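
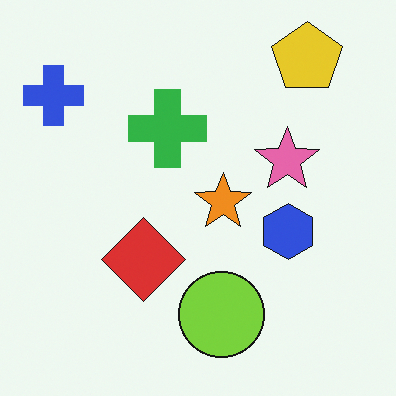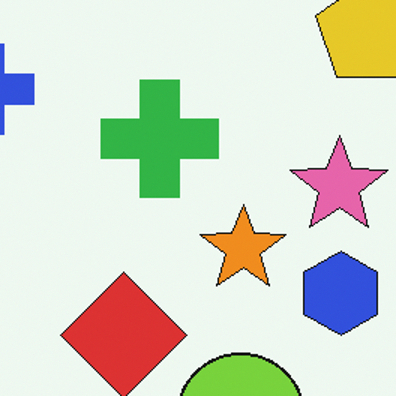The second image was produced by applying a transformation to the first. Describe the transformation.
The transformation is: cropped slightly and scaled back up.

The visible shapes are larger and the field of view is narrower; shapes near the original edges may be partly or wholly outside the frame — a crop-and-rescale.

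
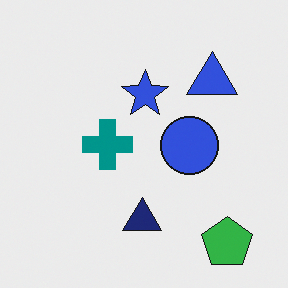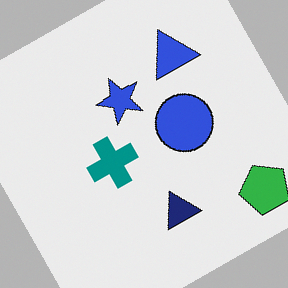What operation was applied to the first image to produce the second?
Rotated counter-clockwise by a moderate amount.

Every shape is tilted by the same angle and the image corners show triangular fill wedges — a whole-image rotation by a non-right angle.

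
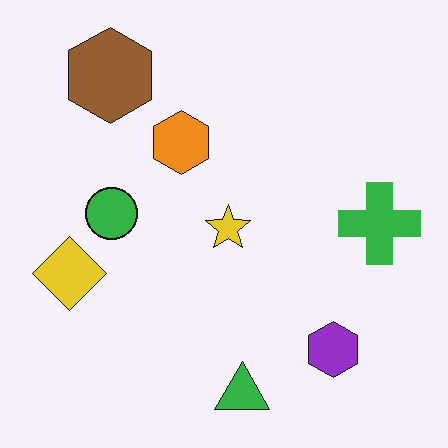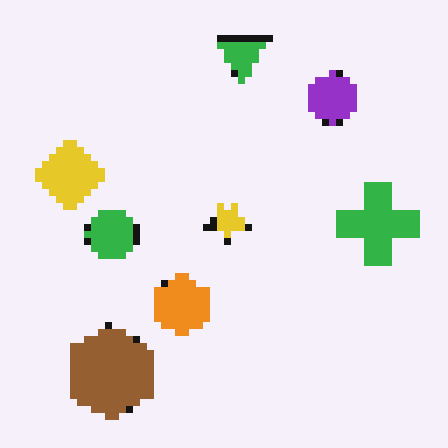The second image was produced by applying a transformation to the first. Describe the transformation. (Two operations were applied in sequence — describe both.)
The image was moderately pixelated, then flipped vertically (top ↔ bottom).

Shapes are reduced to large square blocks; fine edges and outlines are lost — a downscale-then-upscale (mosaic) effect. The green triangle is in the bottom of the first image and the top of the second — shapes on opposite sides of the horizontal midline have swapped in a mirror flip.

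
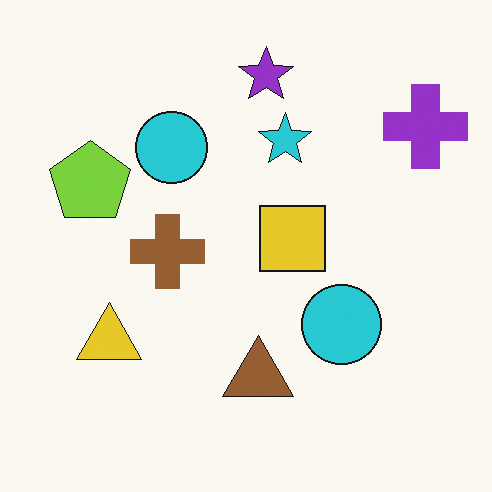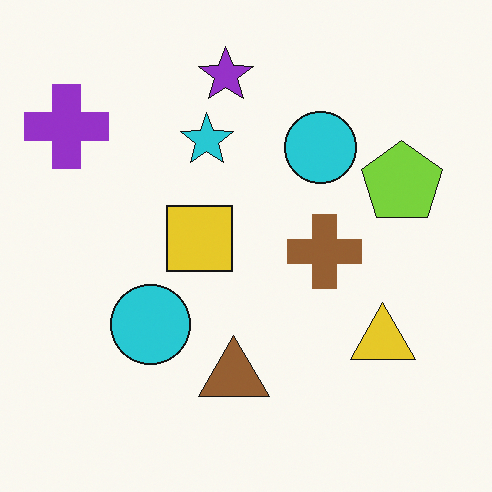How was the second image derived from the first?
Flipped horizontally (left ↔ right).

The purple cross is in the top-right of the first image and the top-left of the second — shapes on opposite sides of the vertical midline have swapped in a mirror flip.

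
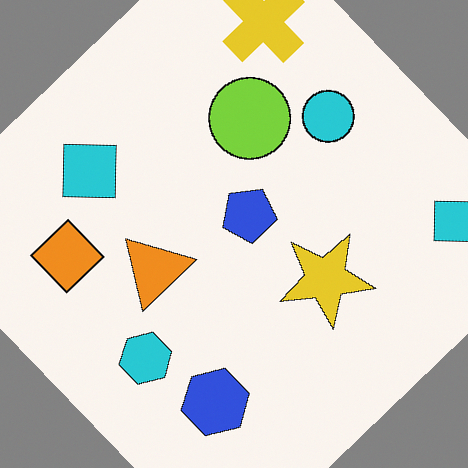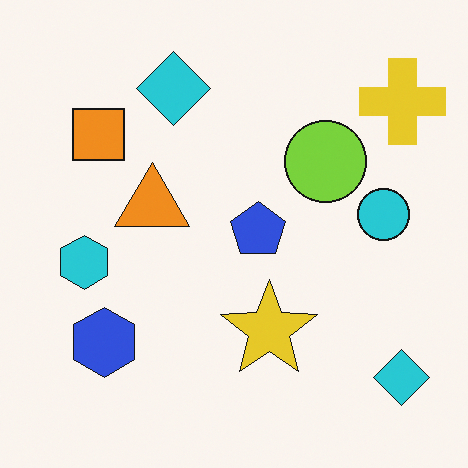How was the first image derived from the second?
It was rotated counter-clockwise by a large amount — several tens of degrees.

Every shape is tilted by the same angle and the image corners show triangular fill wedges — a whole-image rotation by a non-right angle.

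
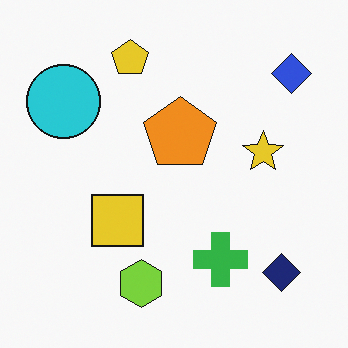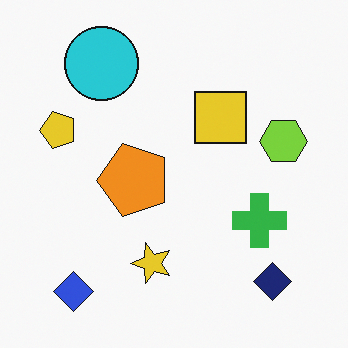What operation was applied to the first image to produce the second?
The image was transposed (reflected across the top-left ↔ bottom-right diagonal).

Shapes have swapped their row and column positions — what was in the top-right is now in the bottom-left — a diagonal reflection.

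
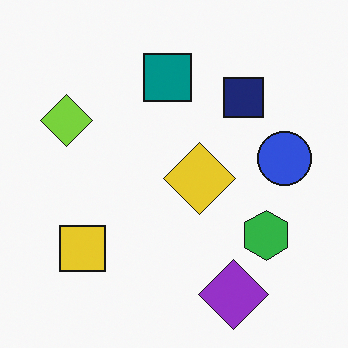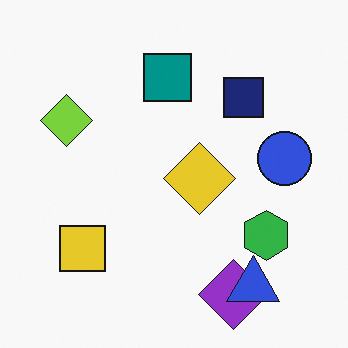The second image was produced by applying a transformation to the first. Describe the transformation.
Overlaid with an additional blue triangle.

A blue triangle appears in the second image that is absent from the first.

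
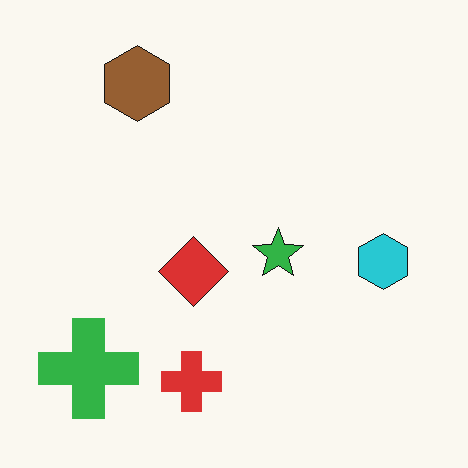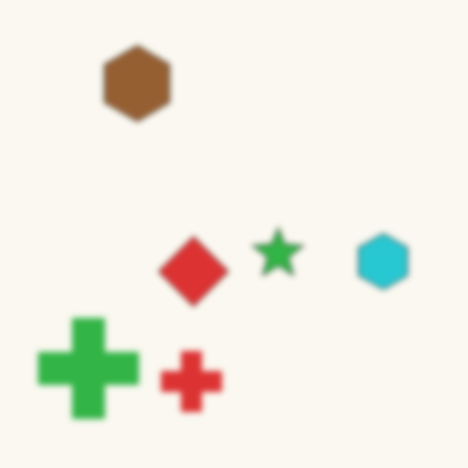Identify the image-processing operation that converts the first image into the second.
This is the original image moderately blurred.

Shape edges and outlines are uniformly softened across the whole image.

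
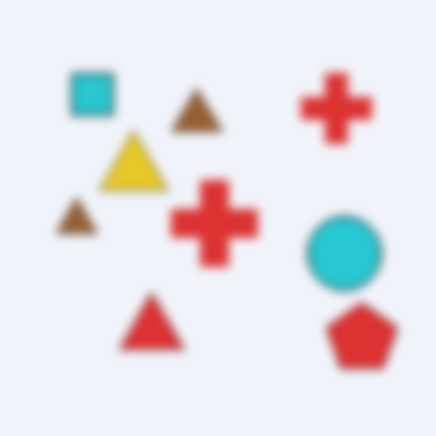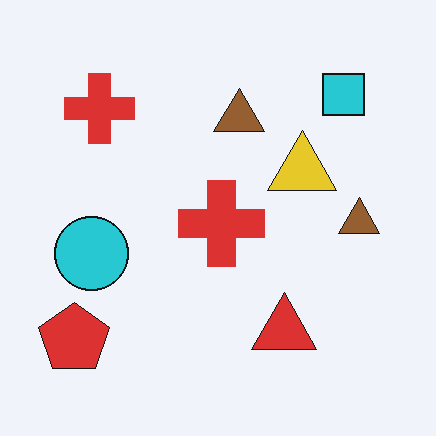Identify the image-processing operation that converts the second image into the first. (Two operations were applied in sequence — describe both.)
This is the original image moderately blurred, then flipped horizontally (left ↔ right).

Shape edges and outlines are uniformly softened across the whole image. The red pentagon is in the bottom-left of the second image and the bottom-right of the first — shapes on opposite sides of the vertical midline have swapped in a mirror flip.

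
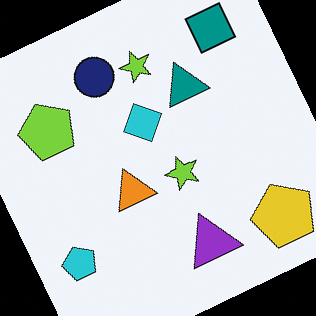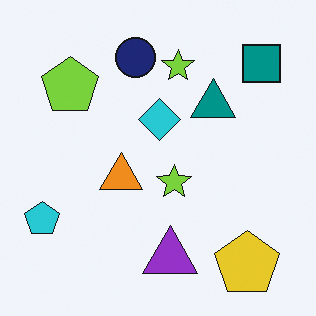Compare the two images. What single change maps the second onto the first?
The image was rotated counter-clockwise by a clearly visible amount.

Every shape is tilted by the same angle and the image corners show triangular fill wedges — a whole-image rotation by a non-right angle.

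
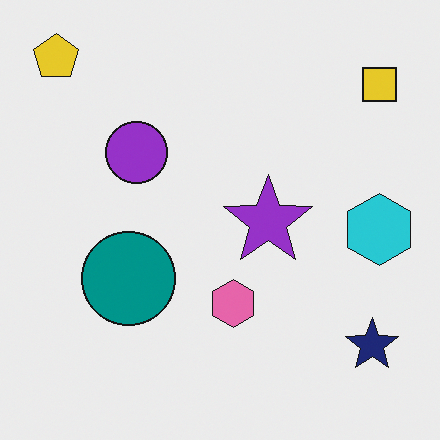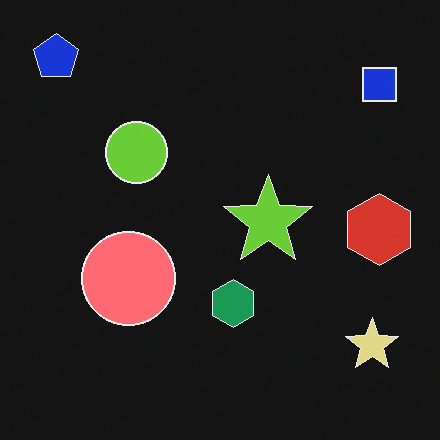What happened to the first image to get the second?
The second image is the first color-inverted (negative).

The light background has become dark and every shape's color is its complement — a photographic negative.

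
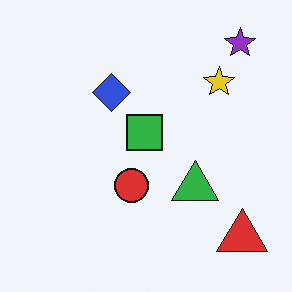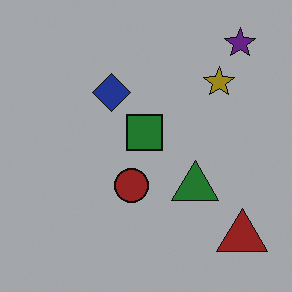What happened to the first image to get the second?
The image was noticeably darkened.

Every pixel — background and shapes alike — is uniformly darkened.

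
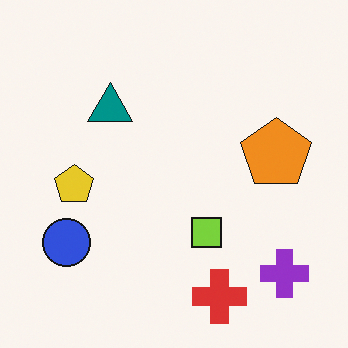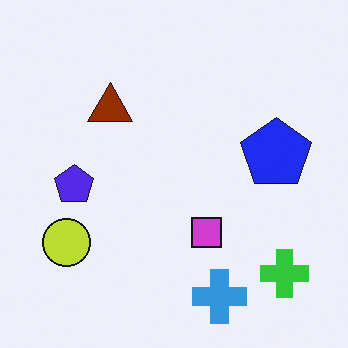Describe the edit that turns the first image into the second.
The image was hue-shifted by a large amount.

Every shape's color has rotated by the same amount around the hue wheel — a uniform hue shift.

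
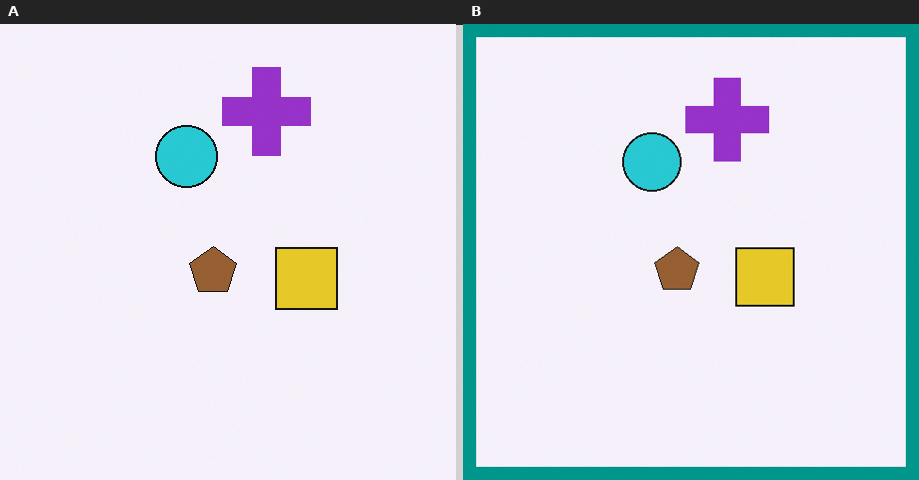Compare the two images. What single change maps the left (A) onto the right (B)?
The right (B) image is the left (A) framed with a teal border.

A solid teal frame runs around the edge of the right (B) image, with the content slightly shrunk inside it.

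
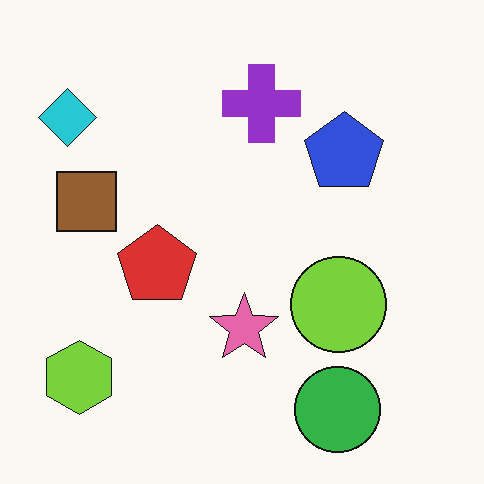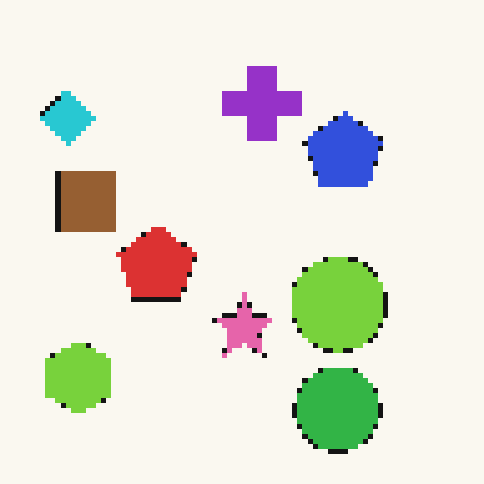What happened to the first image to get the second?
This is the original image mildly pixelated.

Shapes are reduced to large square blocks; fine edges and outlines are lost — a downscale-then-upscale (mosaic) effect.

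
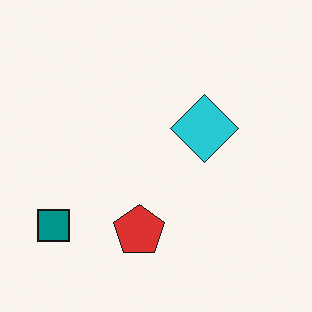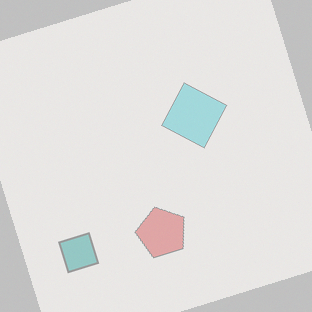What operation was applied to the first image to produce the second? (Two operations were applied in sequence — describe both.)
It was rotated counter-clockwise by a moderate amount, then washed out (contrast reduced).

Every shape is tilted by the same angle and the image corners show triangular fill wedges — a whole-image rotation by a non-right angle. Tones are pushed toward mid-grey across the whole image — a global contrast change.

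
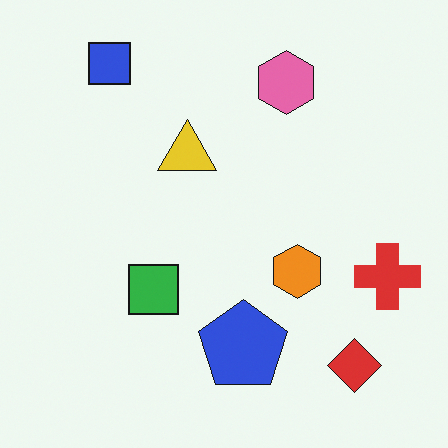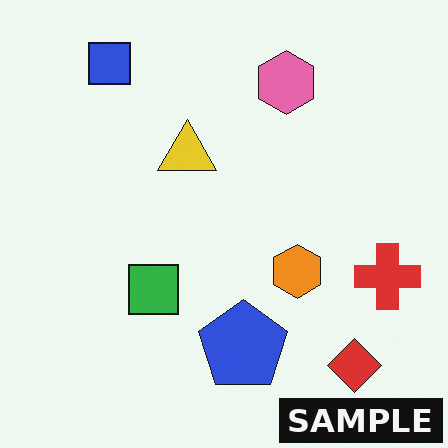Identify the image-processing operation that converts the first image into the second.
It was watermarked with the text "SAMPLE" in the lower-right corner.

A dark label reading "SAMPLE" appears in the lower-right corner.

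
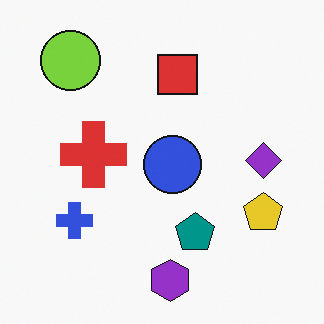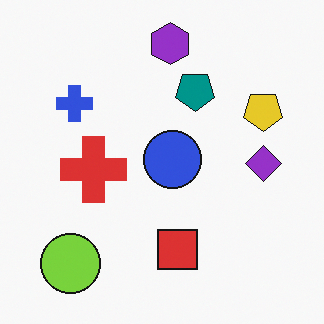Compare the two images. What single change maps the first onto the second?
This is the original image flipped vertically (top ↔ bottom).

The purple hexagon is in the bottom of the first image and the top of the second — shapes on opposite sides of the horizontal midline have swapped in a mirror flip.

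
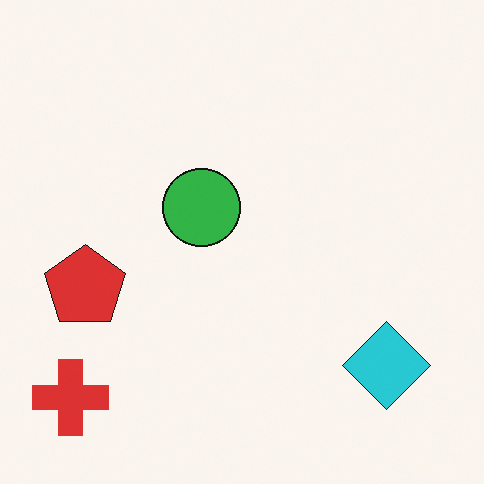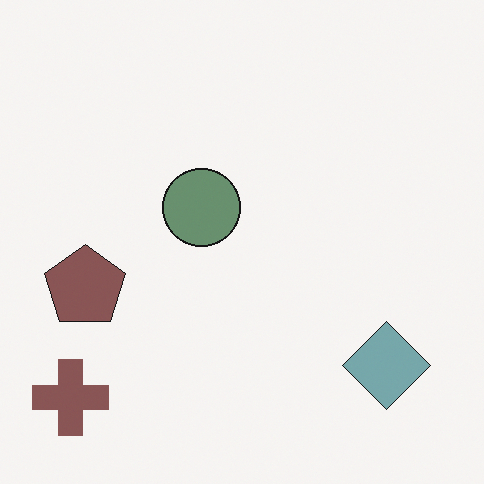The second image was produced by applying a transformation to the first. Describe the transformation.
Made much more muted (saturation change).

All colors are more muted and greyish — a global saturation change.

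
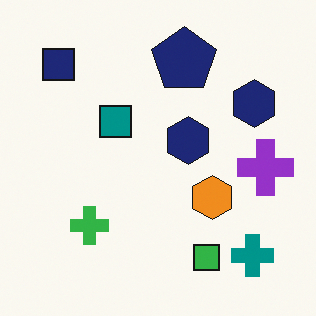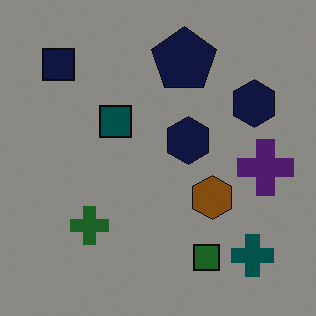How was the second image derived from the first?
The second image is the first noticeably darkened.

Every pixel — background and shapes alike — is uniformly darkened.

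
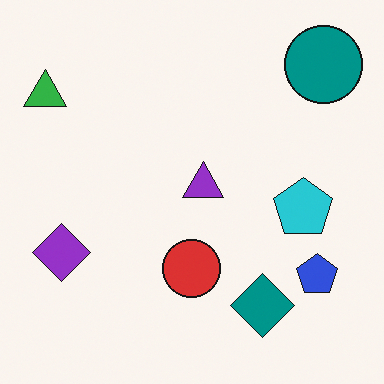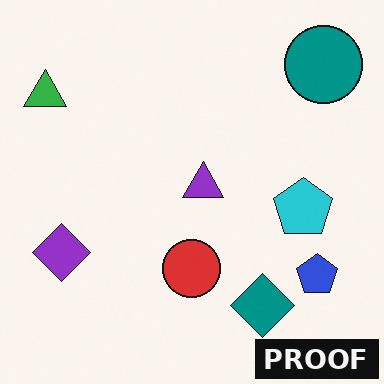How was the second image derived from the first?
The image was watermarked with the text "PROOF" in the lower-right corner.

A dark label reading "PROOF" appears in the lower-right corner.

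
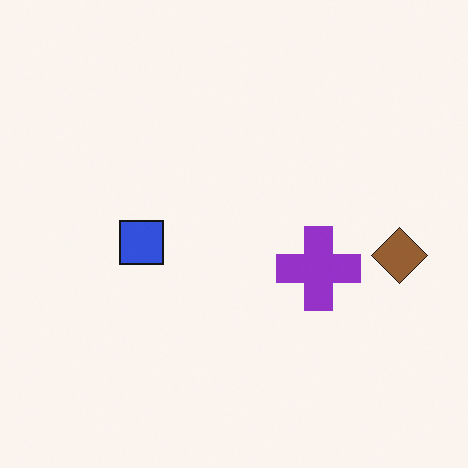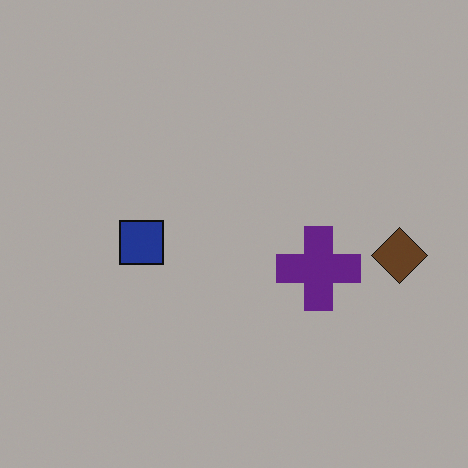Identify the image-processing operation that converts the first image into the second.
The image was darkened a lot.

Every pixel — background and shapes alike — is uniformly darkened.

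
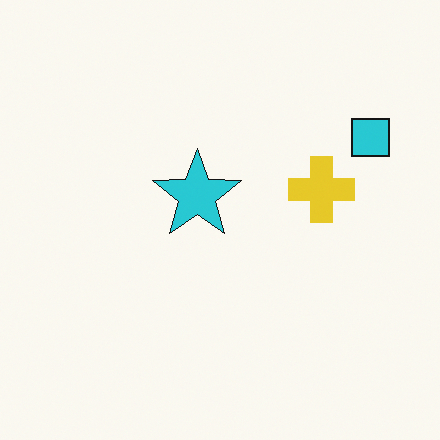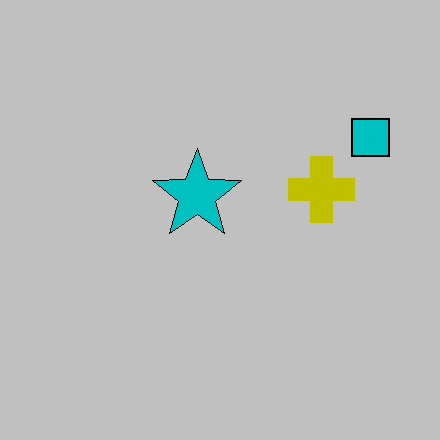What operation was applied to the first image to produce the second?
This is the original image aggressively posterized.

Each flat color has snapped to a coarser quantized level — most visibly, the near-white background has dropped to a flat grey.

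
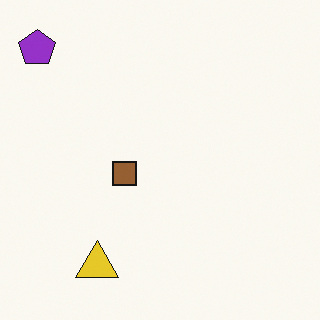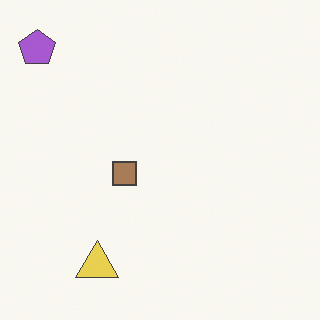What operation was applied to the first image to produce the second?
The transformation is: given slightly reduced contrast.

Tones are pushed toward mid-grey across the whole image — a global contrast change.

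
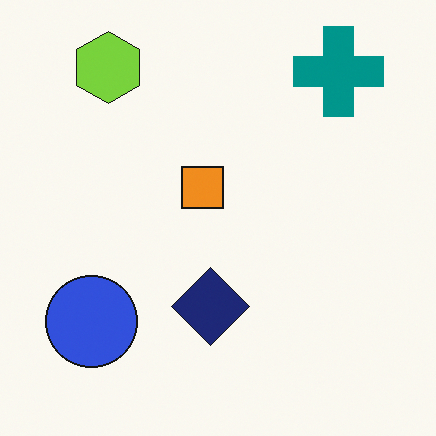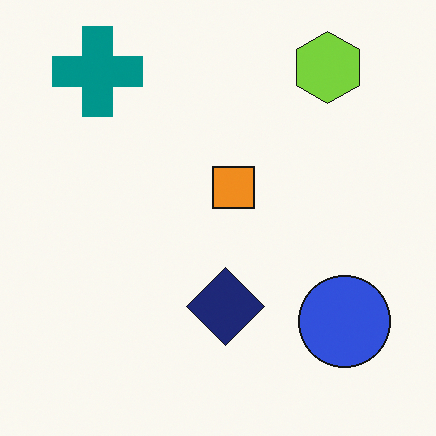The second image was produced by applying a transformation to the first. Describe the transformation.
The second image is the first flipped horizontally (left ↔ right).

The blue circle is in the bottom-left of the first image and the bottom-right of the second — shapes on opposite sides of the vertical midline have swapped in a mirror flip.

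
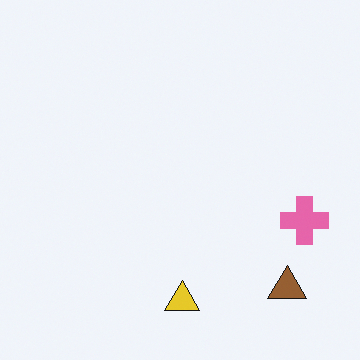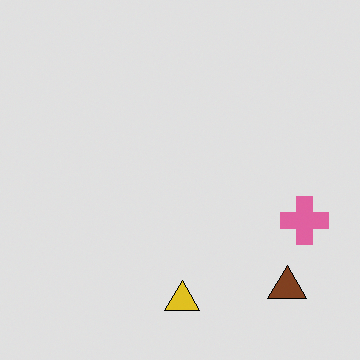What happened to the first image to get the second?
The transformation is: posterized to a reduced palette.

Each flat color has snapped to a coarser quantized level — most visibly, the near-white background has dropped to a flat grey.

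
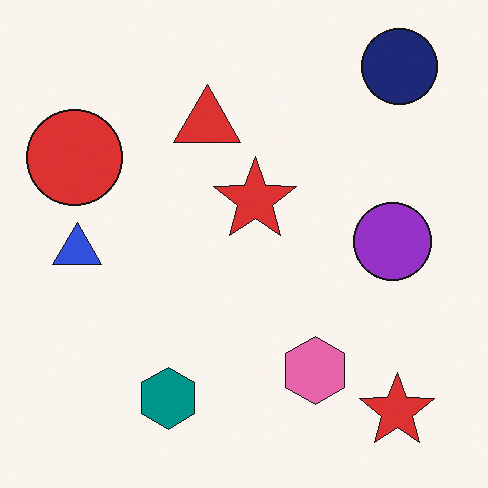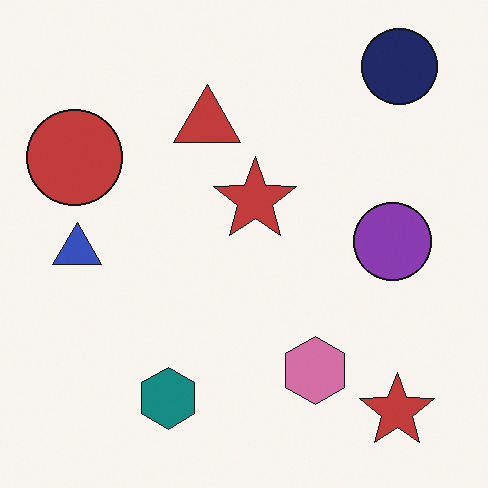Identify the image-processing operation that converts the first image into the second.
The image was slightly desaturated.

All colors are more muted and greyish — a global saturation change.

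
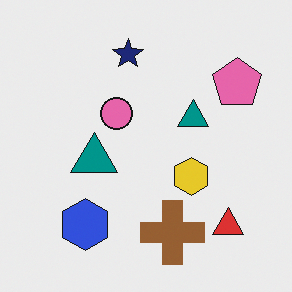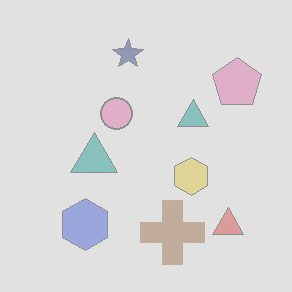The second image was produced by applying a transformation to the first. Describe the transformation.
This is the original image washed out (contrast reduced).

Tones are pushed toward mid-grey across the whole image — a global contrast change.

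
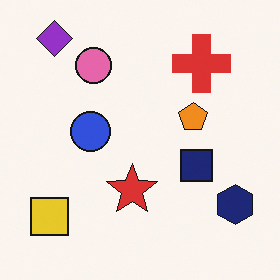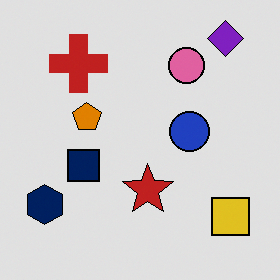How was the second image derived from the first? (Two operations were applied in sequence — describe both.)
The image was flipped horizontally (left ↔ right), then posterized to a reduced palette.

The navy hexagon is in the bottom-right of the first image and the bottom-left of the second — shapes on opposite sides of the vertical midline have swapped in a mirror flip. Each flat color has snapped to a coarser quantized level — most visibly, the near-white background has dropped to a flat grey.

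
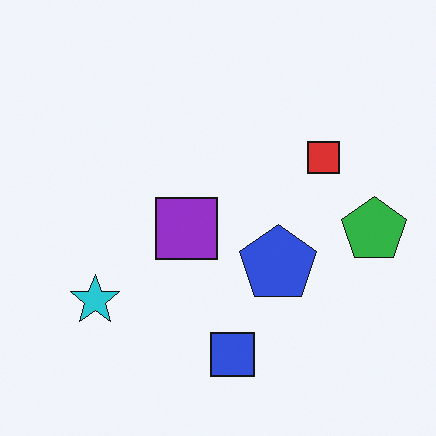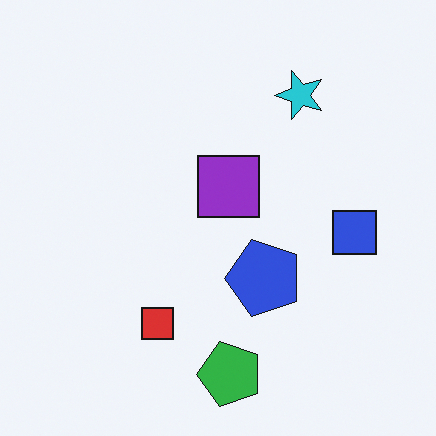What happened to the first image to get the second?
The image was transposed (reflected across the top-left ↔ bottom-right diagonal).

Shapes have swapped their row and column positions — what was in the top-right is now in the bottom-left — a diagonal reflection.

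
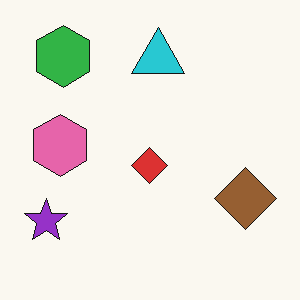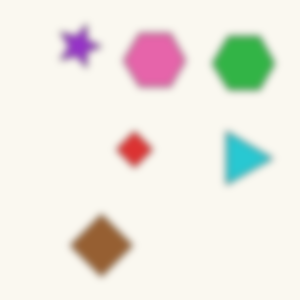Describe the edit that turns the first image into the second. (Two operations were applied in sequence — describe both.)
The second image is the first rotated 90° clockwise, then noticeably gaussian-blurred.

The green hexagon sits in the top-left of the first image and the top-right of the second — consistent with a whole-image 90° clockwise rotation. Shape edges and outlines are uniformly softened across the whole image.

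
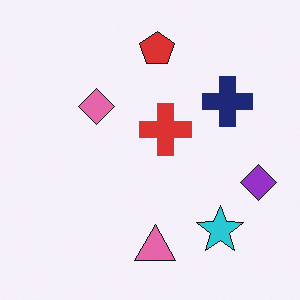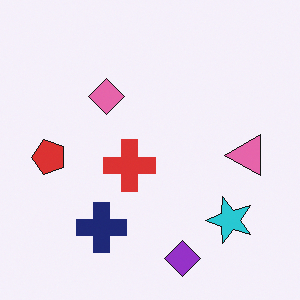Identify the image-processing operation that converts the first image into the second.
It was transposed (reflected across the top-left ↔ bottom-right diagonal).

Shapes have swapped their row and column positions — what was in the top-right is now in the bottom-left — a diagonal reflection.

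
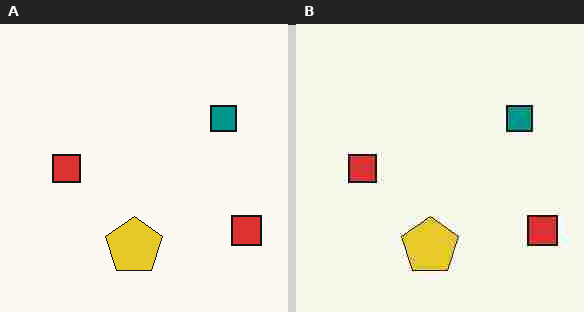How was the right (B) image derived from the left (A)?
This is the original image heavily JPEG-compressed with obvious blocking artifacts.

Blocky 8×8 compression artifacts appear around shape edges and the flat background shows ringing — characteristic JPEG degradation.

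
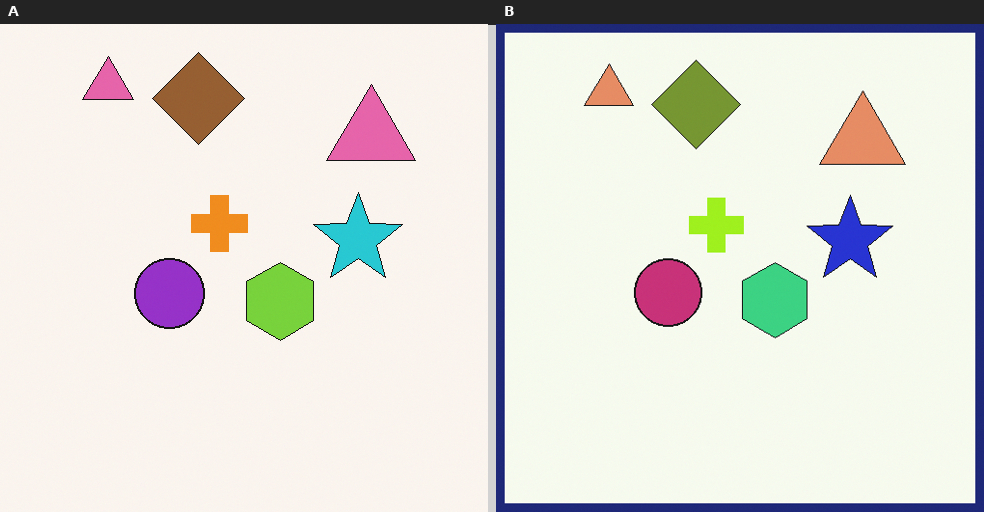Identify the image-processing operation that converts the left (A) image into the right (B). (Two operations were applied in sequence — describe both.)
It was hue-shifted by a small amount, then framed with a navy border.

Every shape's color has rotated by the same amount around the hue wheel — a uniform hue shift. A solid navy frame runs around the edge of the right (B) image, with the content slightly shrunk inside it.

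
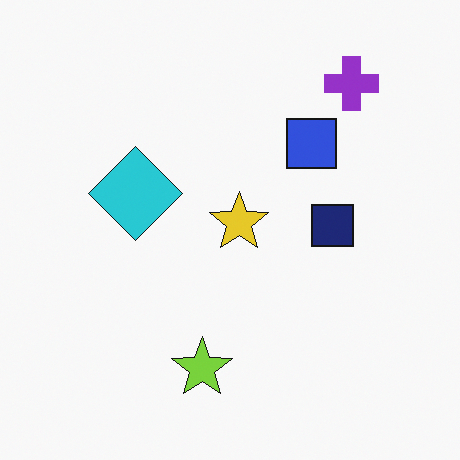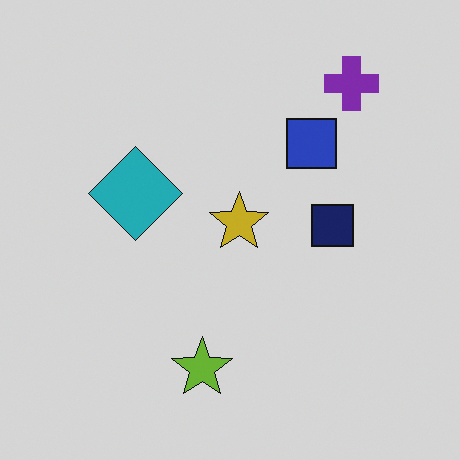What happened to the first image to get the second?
The transformation is: slightly darkened.

Every pixel — background and shapes alike — is uniformly darkened.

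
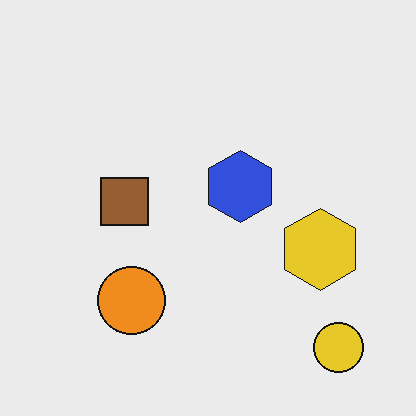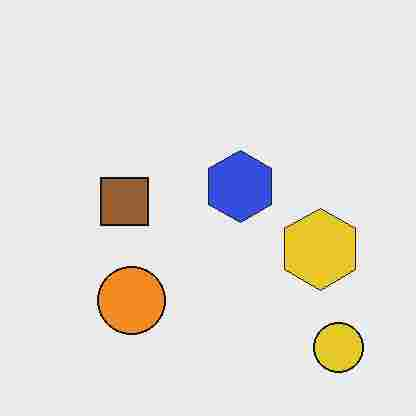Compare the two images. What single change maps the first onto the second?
This is the original image heavily JPEG-compressed with obvious blocking artifacts.

Blocky 8×8 compression artifacts appear around shape edges and the flat background shows ringing — characteristic JPEG degradation.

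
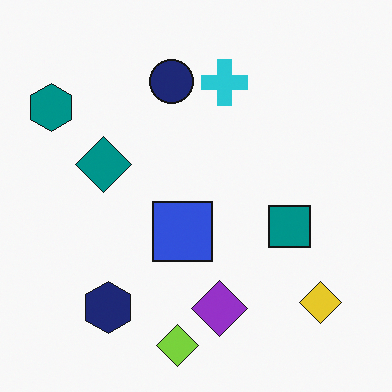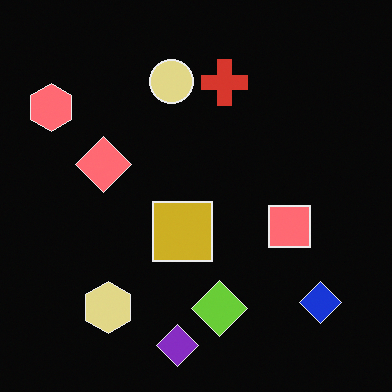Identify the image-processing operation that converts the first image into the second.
The transformation is: color-inverted (negative).

The light background has become dark and every shape's color is its complement — a photographic negative.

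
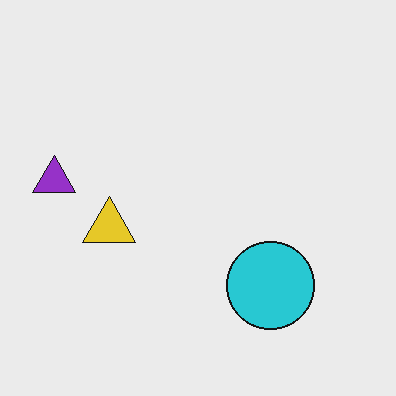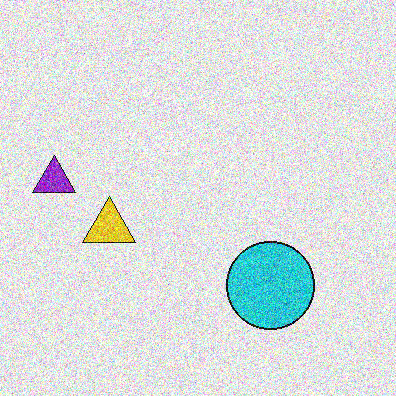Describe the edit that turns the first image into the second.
This is the original image degraded with a thick layer of grain.

Random speckle covers the whole image, including the flat background.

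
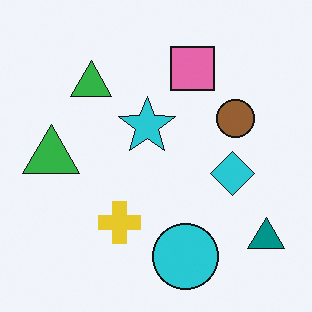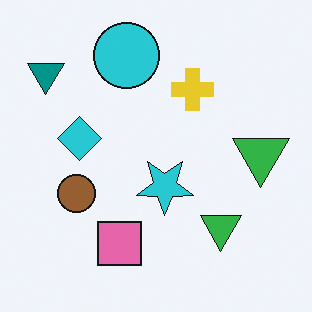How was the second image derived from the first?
The second image is the first rotated 180°.

The teal triangle sits in the bottom-right of the first image and the top-left of the second — consistent with a whole-image 180° rotation.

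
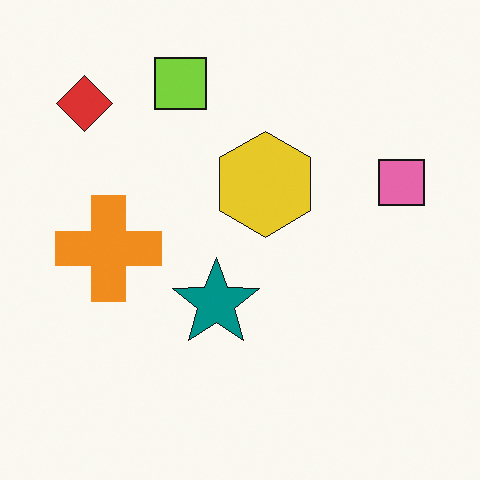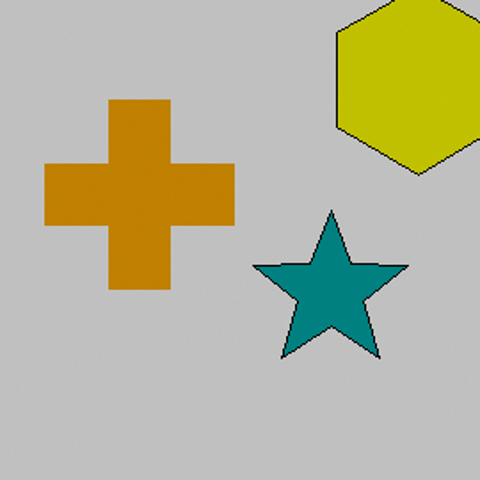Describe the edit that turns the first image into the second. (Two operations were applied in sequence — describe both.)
It was heavily posterized to just a handful of flat colors, then cropped to a noticeably smaller region and rescaled.

Each flat color has snapped to a coarser quantized level — most visibly, the near-white background has dropped to a flat grey. The visible shapes are larger and the field of view is narrower; shapes near the original edges may be partly or wholly outside the frame — a crop-and-rescale.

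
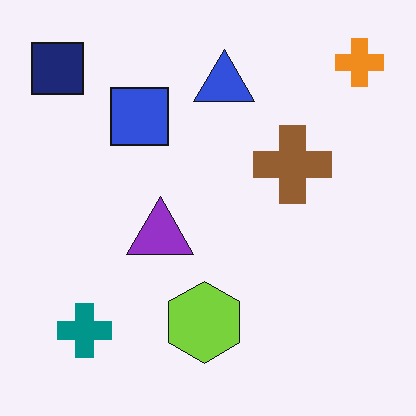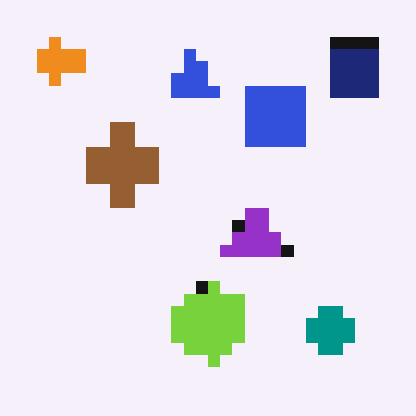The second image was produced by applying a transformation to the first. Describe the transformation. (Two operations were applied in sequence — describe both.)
The transformation is: coarsely pixelated, then flipped horizontally (left ↔ right).

Shapes are reduced to large square blocks; fine edges and outlines are lost — a downscale-then-upscale (mosaic) effect. The orange cross is in the top-right of the first image and the top-left of the second — shapes on opposite sides of the vertical midline have swapped in a mirror flip.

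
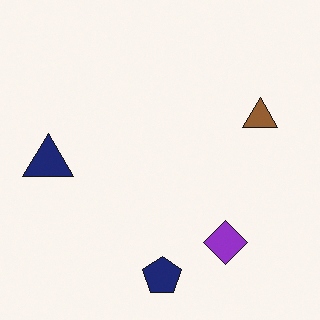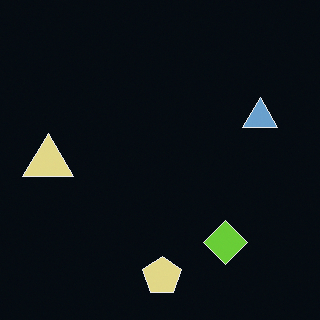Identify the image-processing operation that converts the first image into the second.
Color-inverted (negative).

The light background has become dark and every shape's color is its complement — a photographic negative.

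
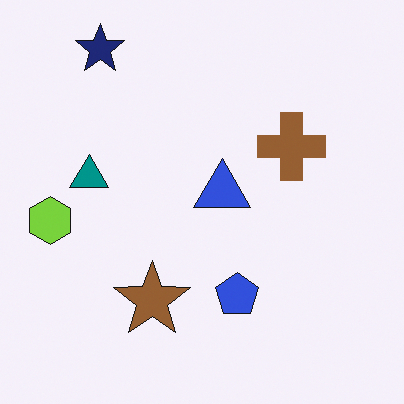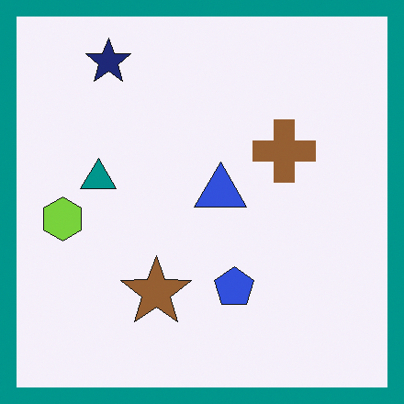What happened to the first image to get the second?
It was framed with a teal border.

A solid teal frame runs around the edge of the second image, with the content slightly shrunk inside it.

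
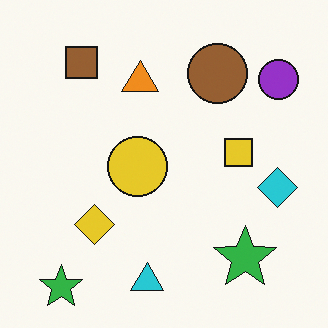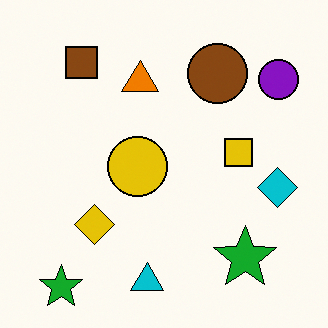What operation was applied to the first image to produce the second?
This is the original image given slightly increased contrast.

Tones are pushed away from mid-grey across the whole image — a global contrast change.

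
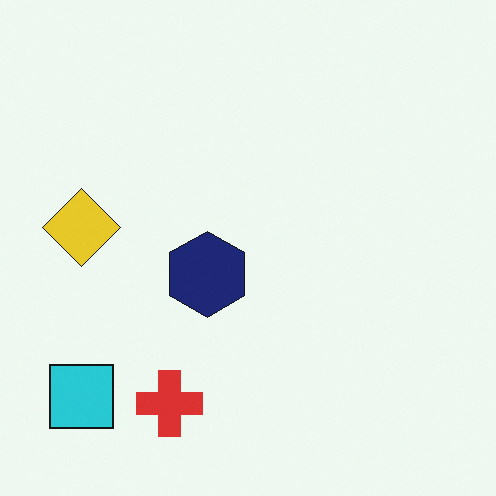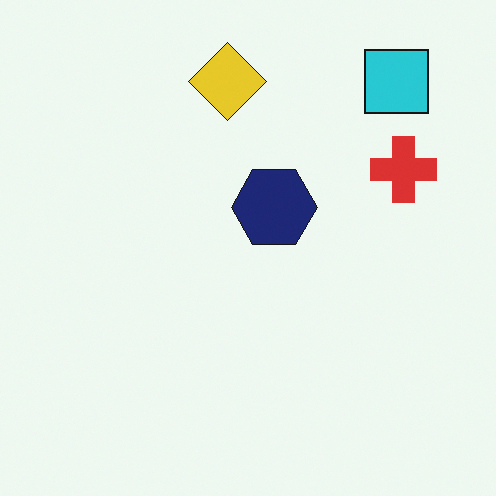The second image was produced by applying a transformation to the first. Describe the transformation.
The image was transposed (reflected across the top-left ↔ bottom-right diagonal).

Shapes have swapped their row and column positions — what was in the top-right is now in the bottom-left — a diagonal reflection.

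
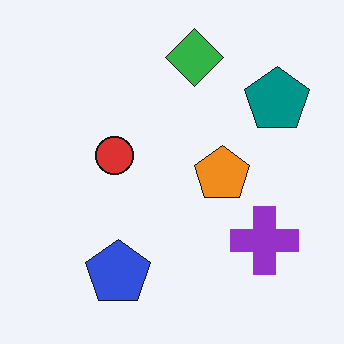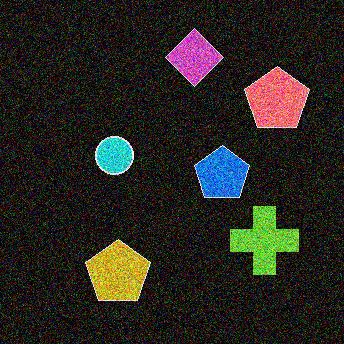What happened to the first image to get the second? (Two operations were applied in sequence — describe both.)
This is the original image color-inverted (negative), then degraded with heavy additive noise.

The light background has become dark and every shape's color is its complement — a photographic negative. Random speckle covers the whole image, including the flat background.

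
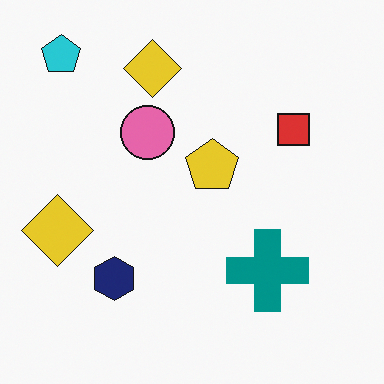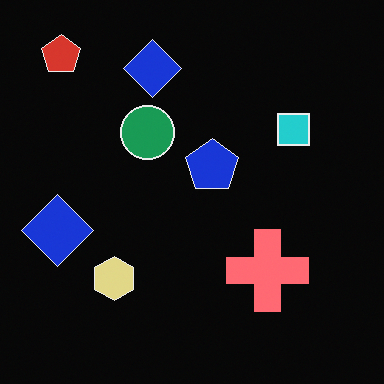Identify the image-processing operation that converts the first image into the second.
Color-inverted (negative).

The light background has become dark and every shape's color is its complement — a photographic negative.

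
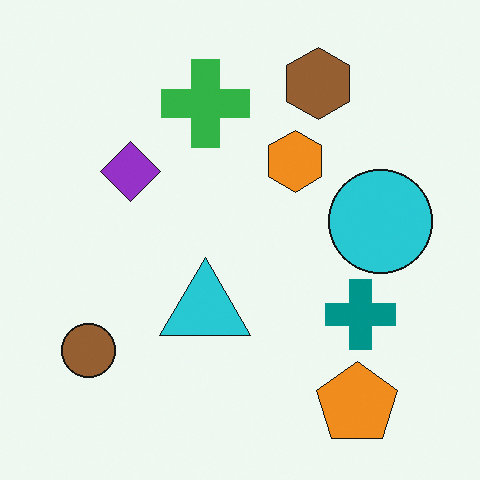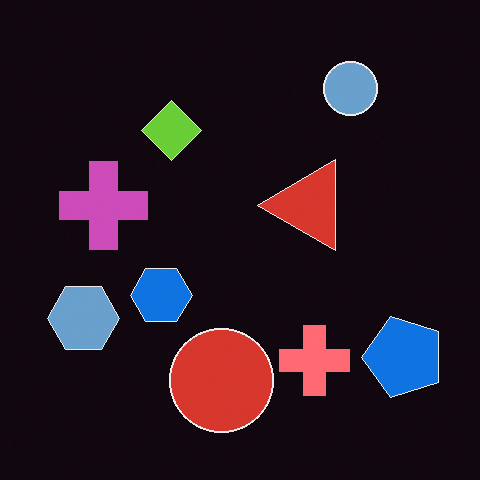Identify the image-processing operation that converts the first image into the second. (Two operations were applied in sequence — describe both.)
The second image is the first transposed (reflected across the top-left ↔ bottom-right diagonal), then color-inverted (negative).

Shapes have swapped their row and column positions — what was in the top-right is now in the bottom-left — a diagonal reflection. The light background has become dark and every shape's color is its complement — a photographic negative.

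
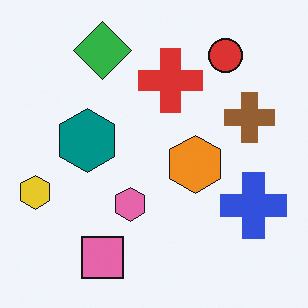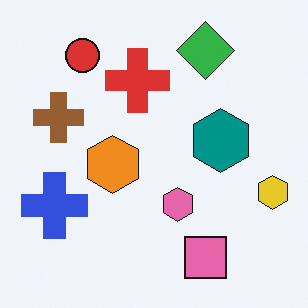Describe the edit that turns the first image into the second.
The image was flipped horizontally (left ↔ right).

The yellow hexagon is in the left of the first image and the right of the second — shapes on opposite sides of the vertical midline have swapped in a mirror flip.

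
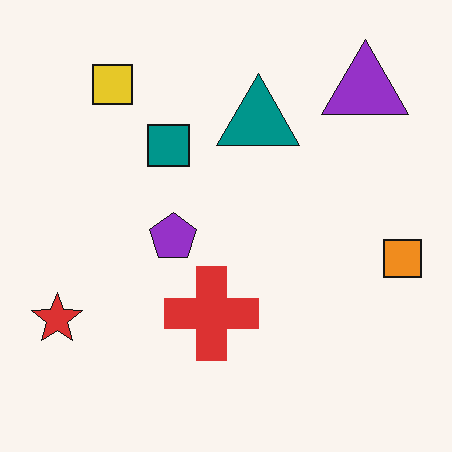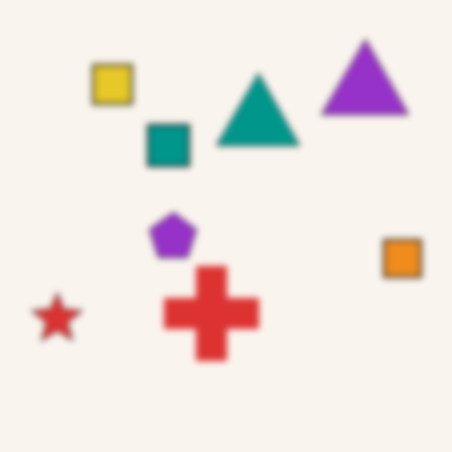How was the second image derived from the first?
The second image is the first moderately blurred.

Shape edges and outlines are uniformly softened across the whole image.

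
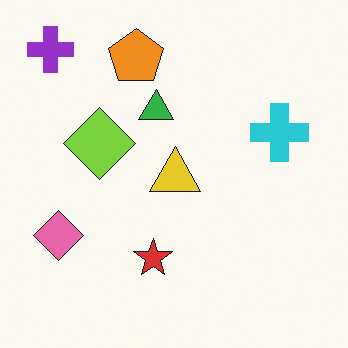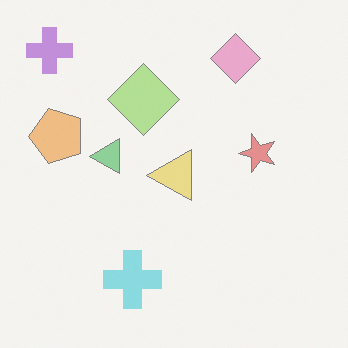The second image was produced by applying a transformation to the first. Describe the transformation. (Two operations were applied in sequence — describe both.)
The transformation is: transposed (reflected across the top-left ↔ bottom-right diagonal), then washed out (contrast reduced).

Shapes have swapped their row and column positions — what was in the top-right is now in the bottom-left — a diagonal reflection. Tones are pushed toward mid-grey across the whole image — a global contrast change.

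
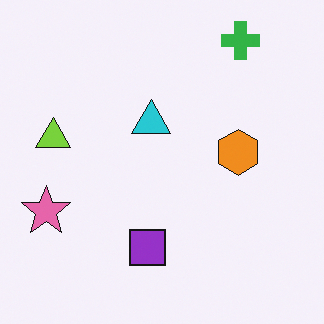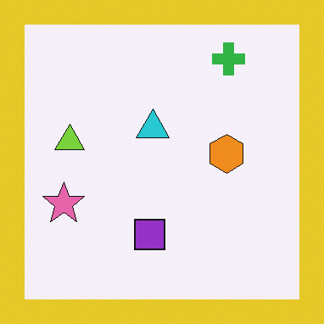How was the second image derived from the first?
Framed with a yellow border.

A solid yellow frame runs around the edge of the second image, with the content slightly shrunk inside it.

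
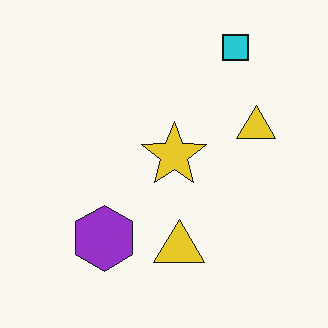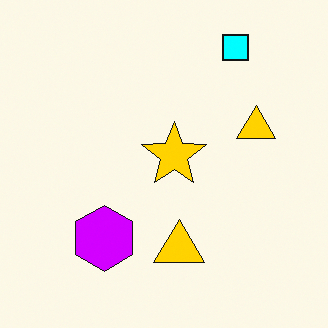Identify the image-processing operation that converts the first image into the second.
This is the original image heavily oversaturated.

All colors are more vivid — a global saturation change.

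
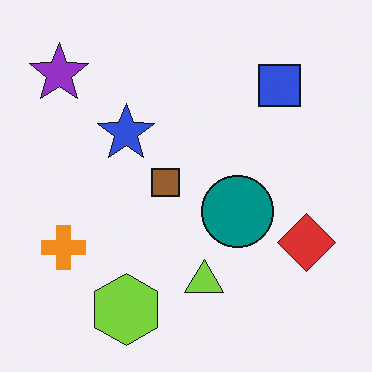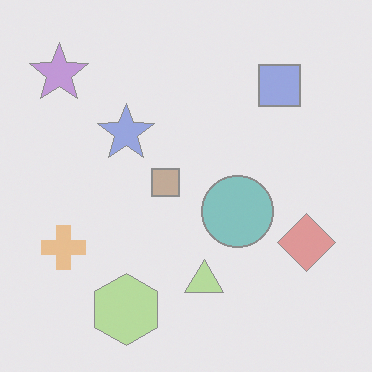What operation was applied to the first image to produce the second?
The second image is the first washed out (contrast reduced).

Tones are pushed toward mid-grey across the whole image — a global contrast change.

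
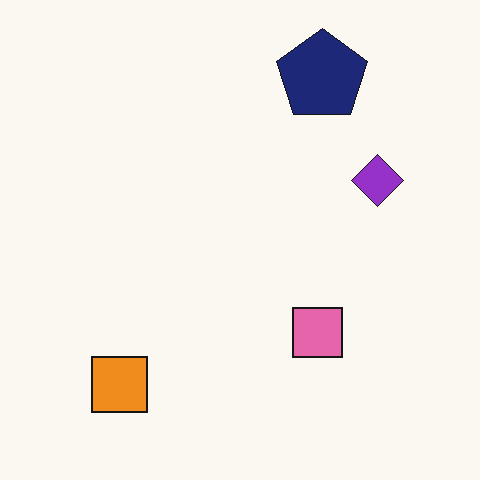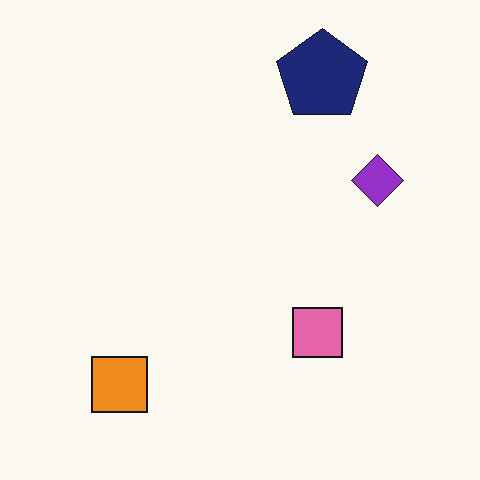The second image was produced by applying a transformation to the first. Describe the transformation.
Given moderate JPEG compression.

Blocky 8×8 compression artifacts appear around shape edges and the flat background shows ringing — characteristic JPEG degradation.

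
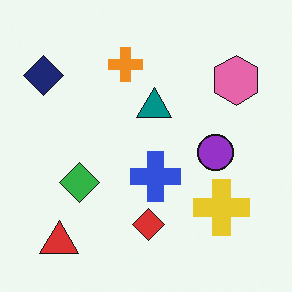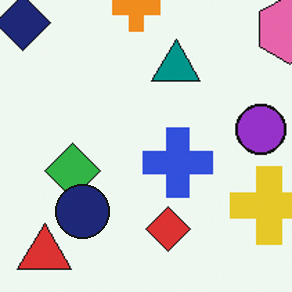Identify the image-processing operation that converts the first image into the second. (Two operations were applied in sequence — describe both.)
The transformation is: cropped slightly and scaled back up, then overlaid with an additional navy circle.

The visible shapes are larger and the field of view is narrower; shapes near the original edges may be partly or wholly outside the frame — a crop-and-rescale. A navy circle appears in the second image that is absent from the first.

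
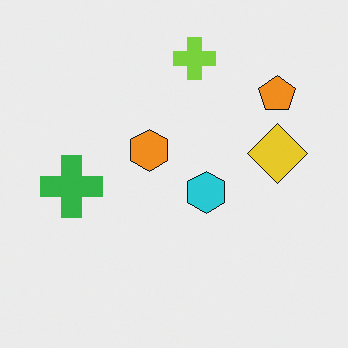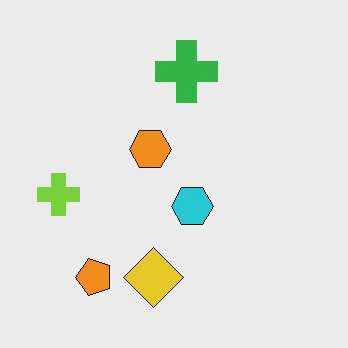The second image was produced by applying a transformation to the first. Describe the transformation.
This is the original image transposed (reflected across the top-left ↔ bottom-right diagonal).

Shapes have swapped their row and column positions — what was in the top-right is now in the bottom-left — a diagonal reflection.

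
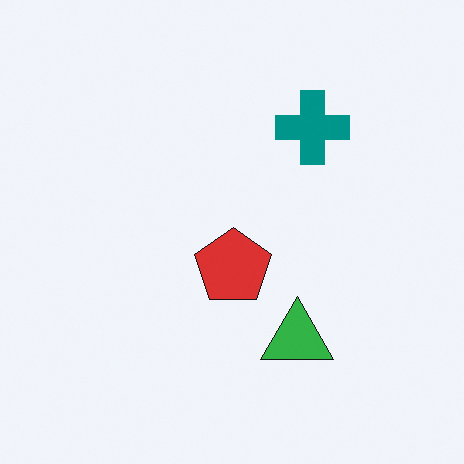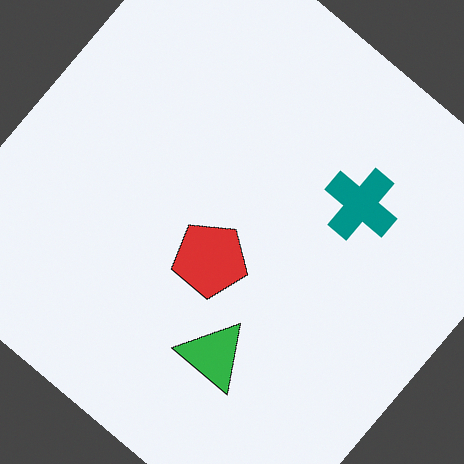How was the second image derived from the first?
The transformation is: rotated clockwise by a large amount — several tens of degrees.

Every shape is tilted by the same angle and the image corners show triangular fill wedges — a whole-image rotation by a non-right angle.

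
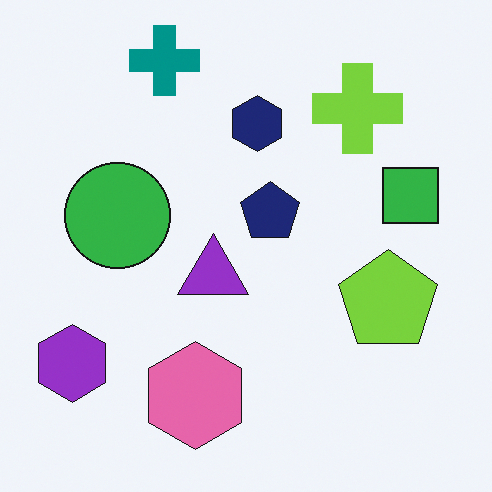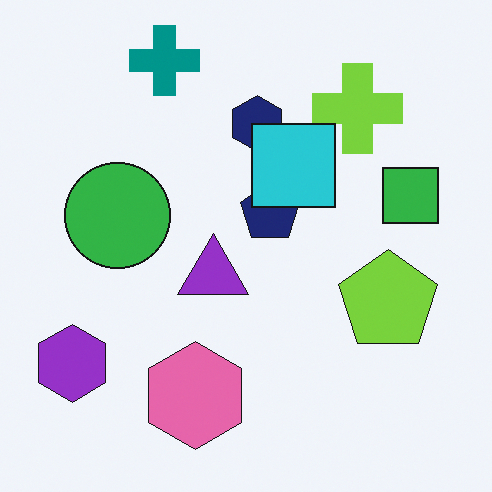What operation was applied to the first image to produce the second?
Overlaid with an additional cyan square.

A cyan square appears in the second image that is absent from the first.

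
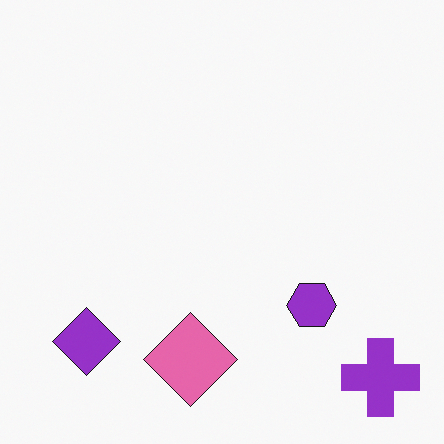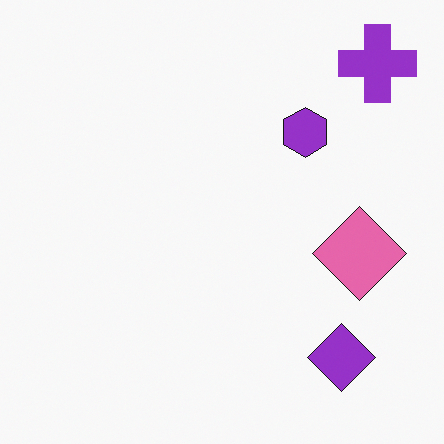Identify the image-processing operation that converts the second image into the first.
The transformation is: rotated 90° clockwise.

The purple cross sits in the top-right of the second image and the bottom-right of the first — consistent with a whole-image 90° clockwise rotation.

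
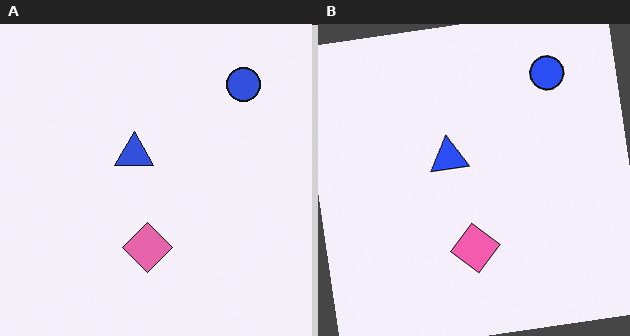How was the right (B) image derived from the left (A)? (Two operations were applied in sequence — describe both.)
Rotated counter-clockwise by a slight angle, then slightly oversaturated.

Every shape is tilted by the same angle and the image corners show triangular fill wedges — a whole-image rotation by a non-right angle. All colors are more vivid — a global saturation change.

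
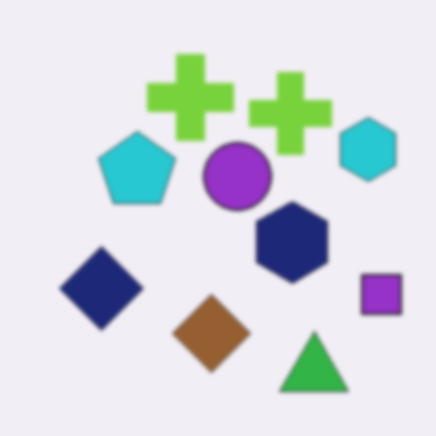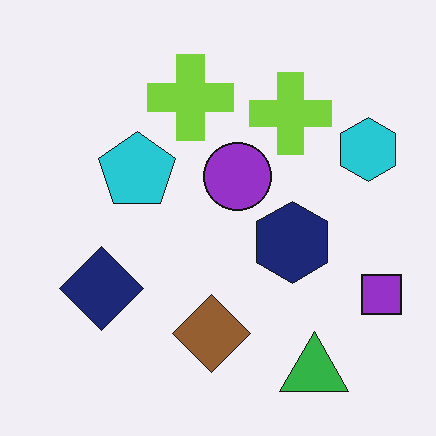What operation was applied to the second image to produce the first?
It was lightly blurred.

Shape edges and outlines are uniformly softened across the whole image.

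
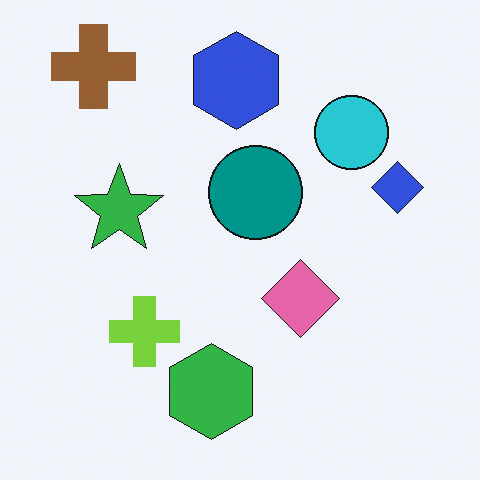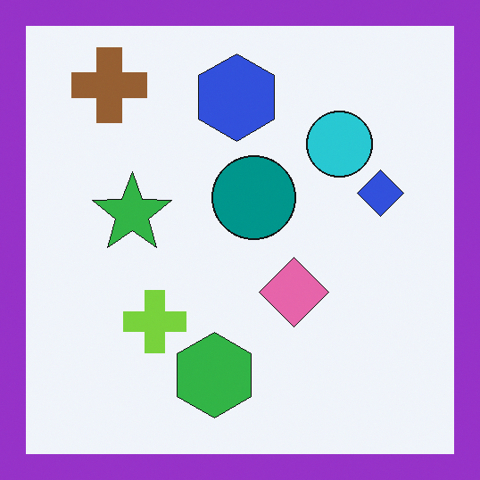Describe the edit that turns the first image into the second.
The transformation is: framed with a purple border.

A solid purple frame runs around the edge of the second image, with the content slightly shrunk inside it.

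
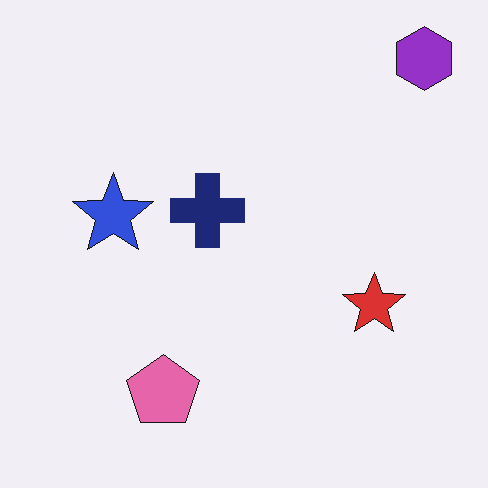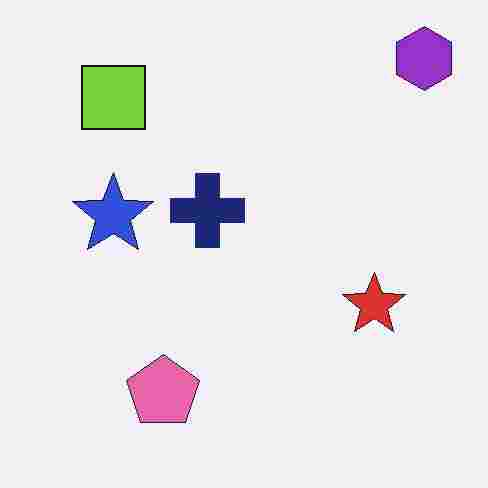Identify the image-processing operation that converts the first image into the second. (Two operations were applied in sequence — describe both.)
The second image is the first heavily JPEG-compressed with obvious blocking artifacts, then overlaid with an additional lime square.

Blocky 8×8 compression artifacts appear around shape edges and the flat background shows ringing — characteristic JPEG degradation. A lime square appears in the second image that is absent from the first.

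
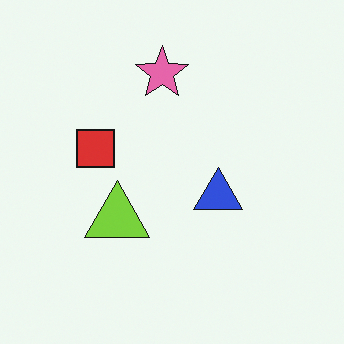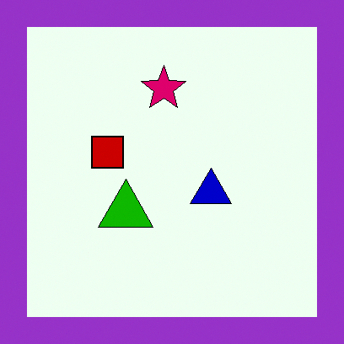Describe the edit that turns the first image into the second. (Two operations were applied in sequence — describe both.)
The image was boosted in contrast, then framed with a purple border.

Tones are pushed away from mid-grey across the whole image — a global contrast change. A solid purple frame runs around the edge of the second image, with the content slightly shrunk inside it.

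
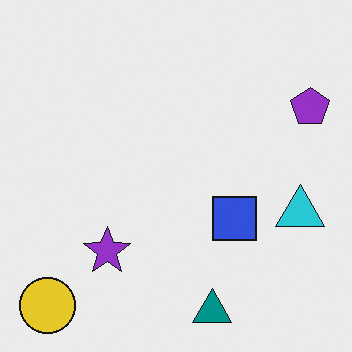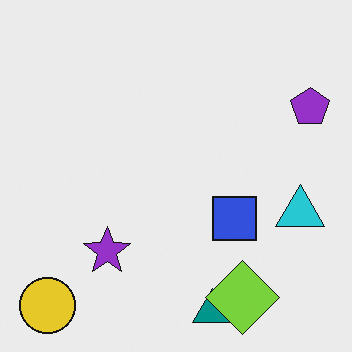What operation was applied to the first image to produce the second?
The image was overlaid with an additional lime diamond.

A lime diamond appears in the second image that is absent from the first.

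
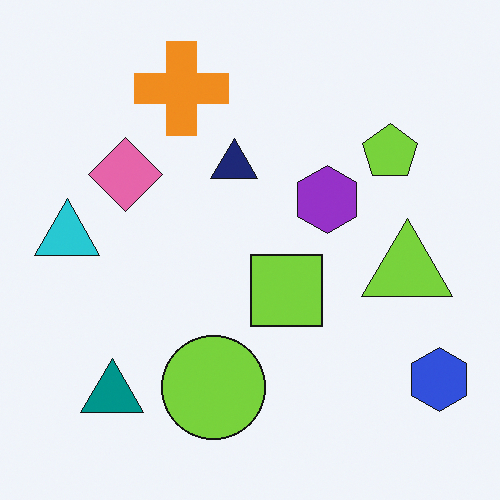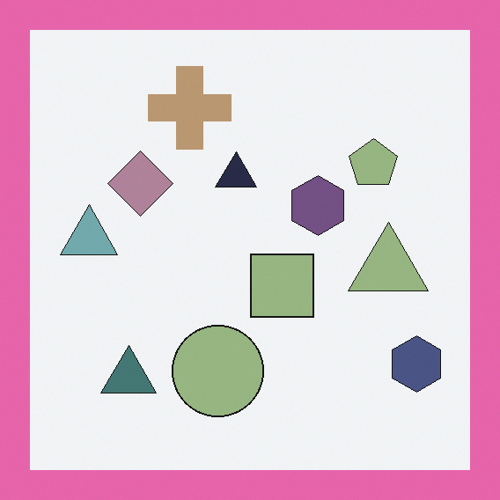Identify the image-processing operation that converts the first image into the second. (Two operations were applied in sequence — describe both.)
The second image is the first heavily desaturated, then framed with a pink border.

All colors are more muted and greyish — a global saturation change. A solid pink frame runs around the edge of the second image, with the content slightly shrunk inside it.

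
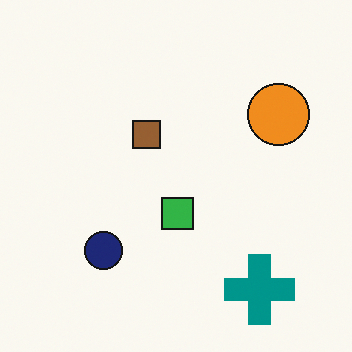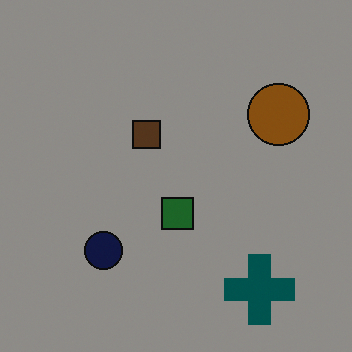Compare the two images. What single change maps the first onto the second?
The image was darkened a lot.

Every pixel — background and shapes alike — is uniformly darkened.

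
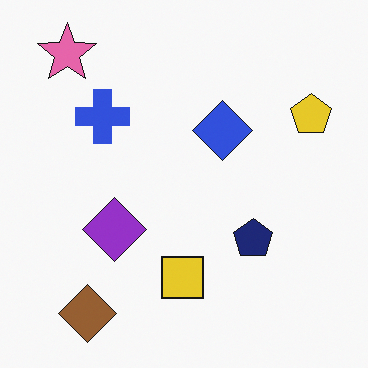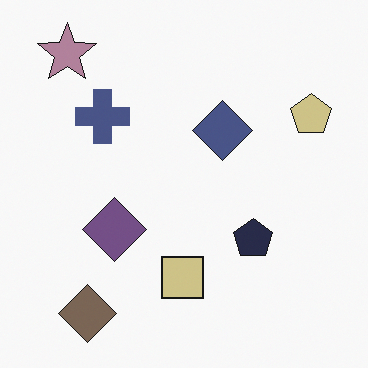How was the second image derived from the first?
Heavily desaturated.

All colors are more muted and greyish — a global saturation change.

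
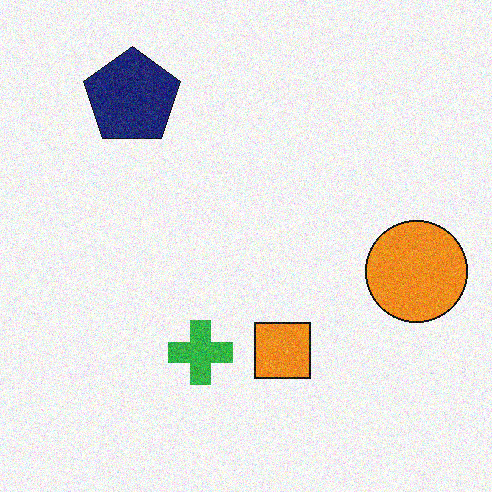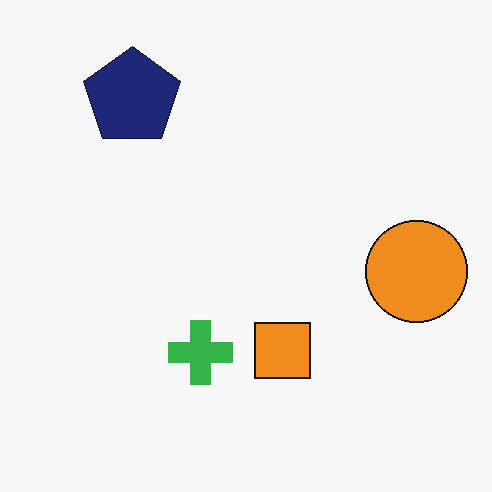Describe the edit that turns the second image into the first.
Degraded with visible gaussian noise.

Random speckle covers the whole image, including the flat background.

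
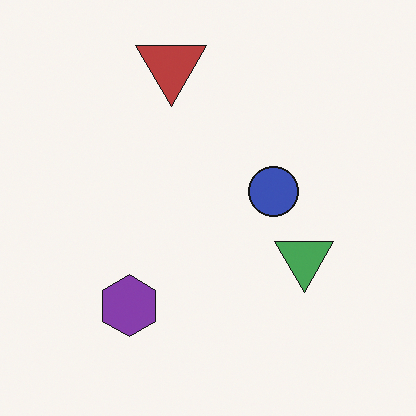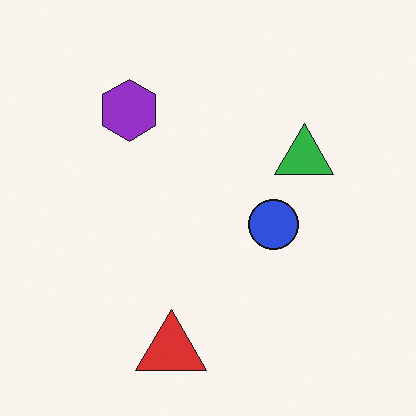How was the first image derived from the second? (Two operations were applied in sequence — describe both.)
The transformation is: slightly desaturated, then flipped vertically (top ↔ bottom).

All colors are more muted and greyish — a global saturation change. The red triangle is in the bottom of the second image and the top of the first — shapes on opposite sides of the horizontal midline have swapped in a mirror flip.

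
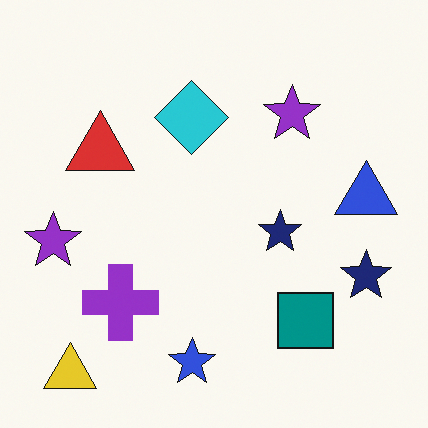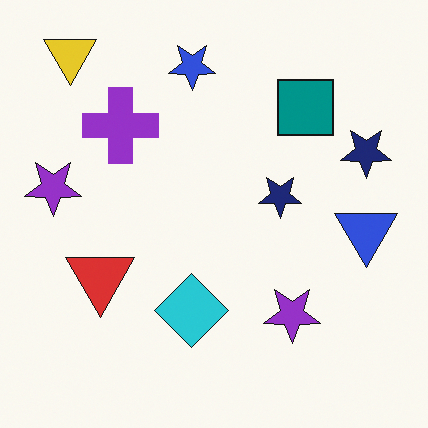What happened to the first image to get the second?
This is the original image flipped vertically (top ↔ bottom).

The yellow triangle is in the bottom-left of the first image and the top-left of the second — shapes on opposite sides of the horizontal midline have swapped in a mirror flip.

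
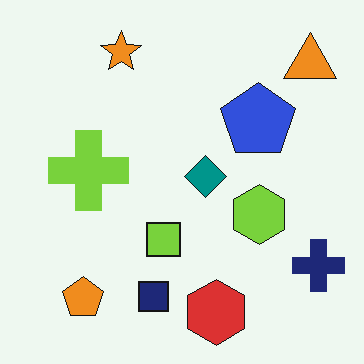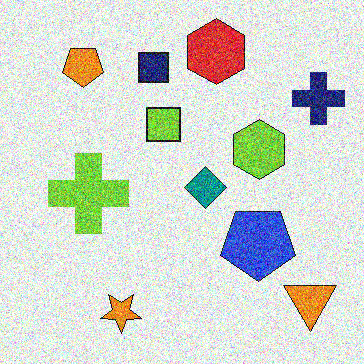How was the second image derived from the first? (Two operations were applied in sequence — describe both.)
This is the original image flipped vertically (top ↔ bottom), then degraded with heavy additive noise.

The orange star is in the top-left of the first image and the bottom-left of the second — shapes on opposite sides of the horizontal midline have swapped in a mirror flip. Random speckle covers the whole image, including the flat background.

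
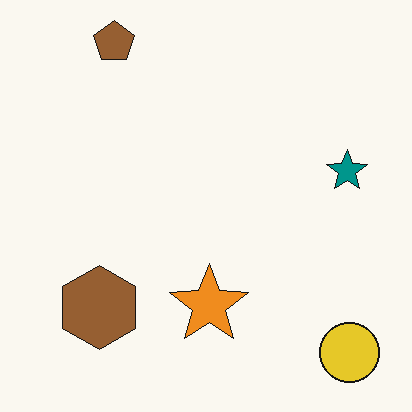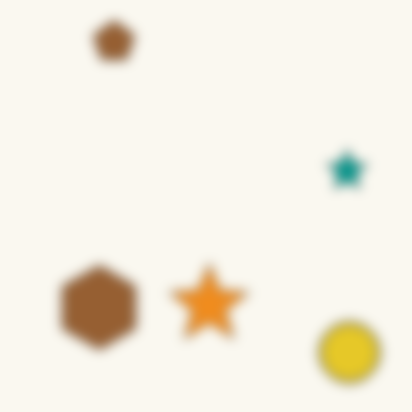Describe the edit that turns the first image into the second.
Heavily blurred.

Shape edges and outlines are uniformly softened across the whole image.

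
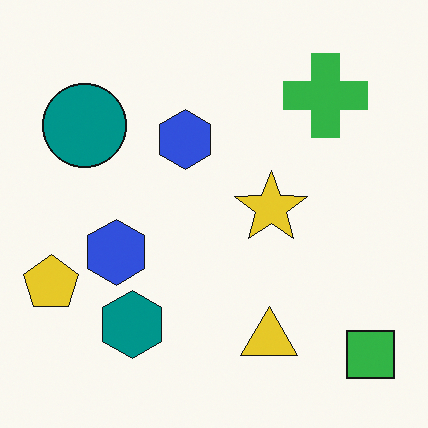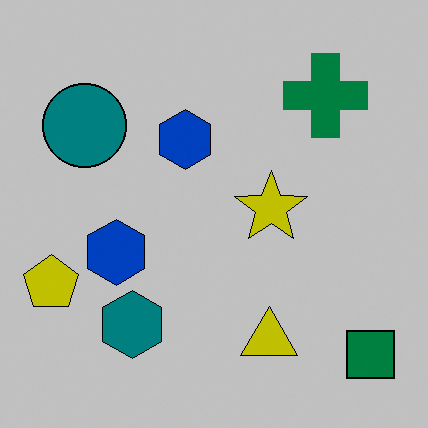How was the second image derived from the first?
Heavily posterized to just a handful of flat colors.

Each flat color has snapped to a coarser quantized level — most visibly, the near-white background has dropped to a flat grey.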